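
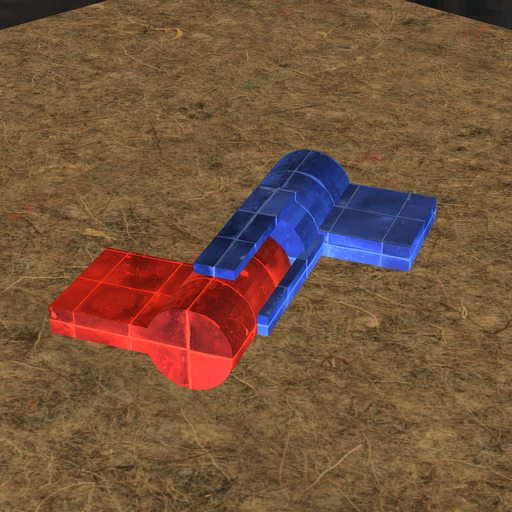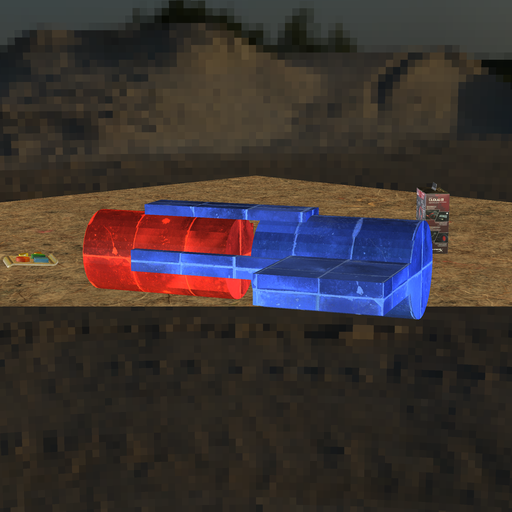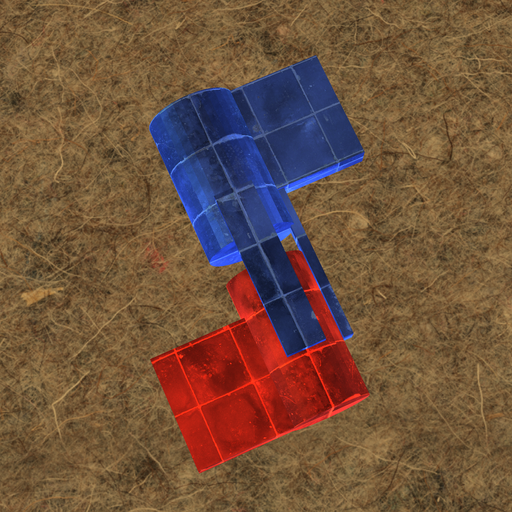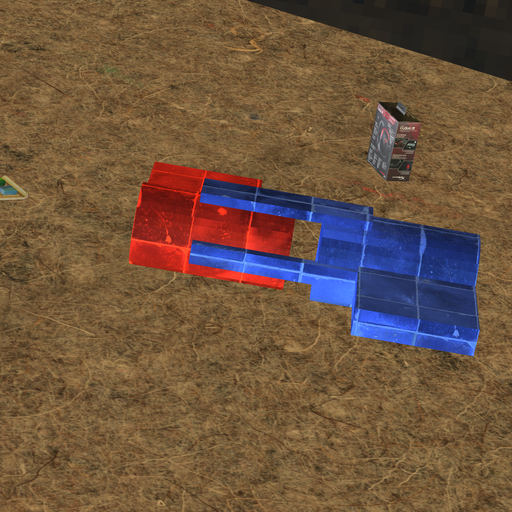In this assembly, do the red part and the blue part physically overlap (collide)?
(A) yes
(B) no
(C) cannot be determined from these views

(B) no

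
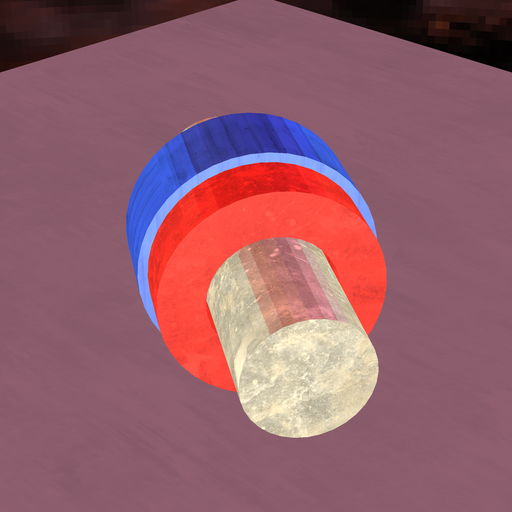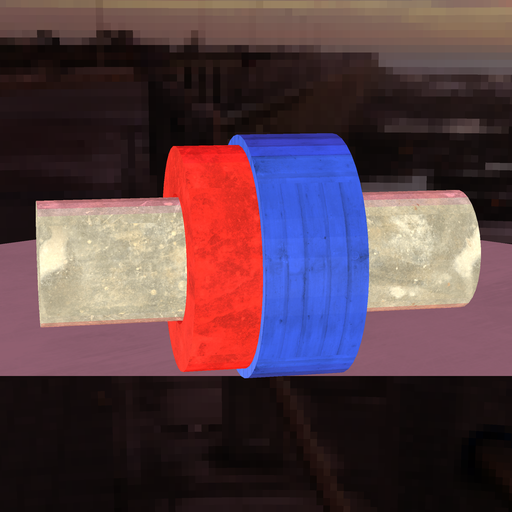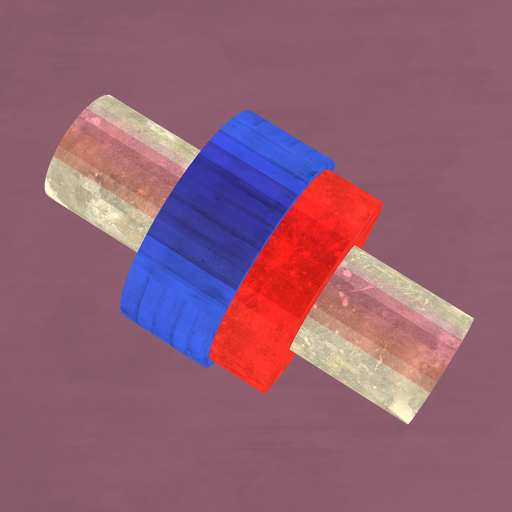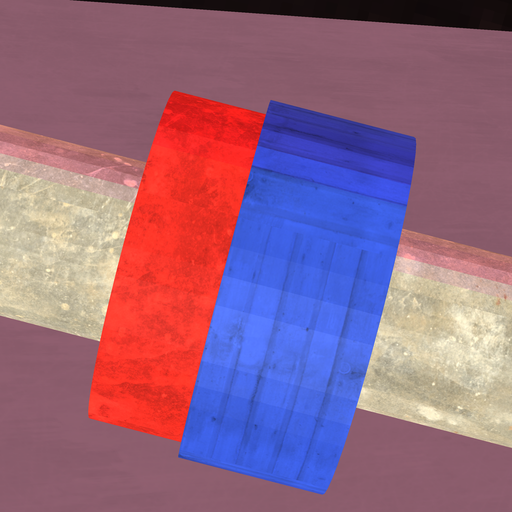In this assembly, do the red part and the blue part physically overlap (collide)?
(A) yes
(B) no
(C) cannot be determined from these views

(A) yes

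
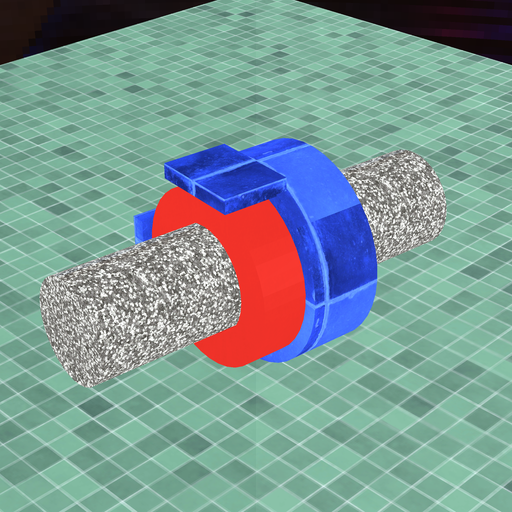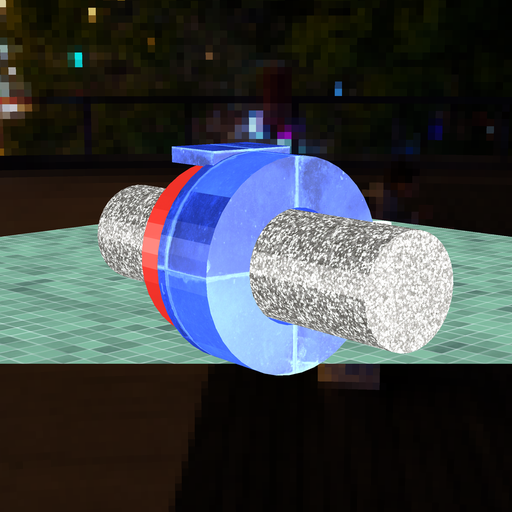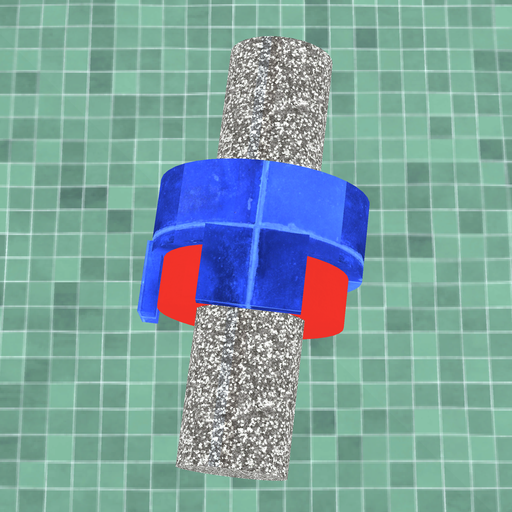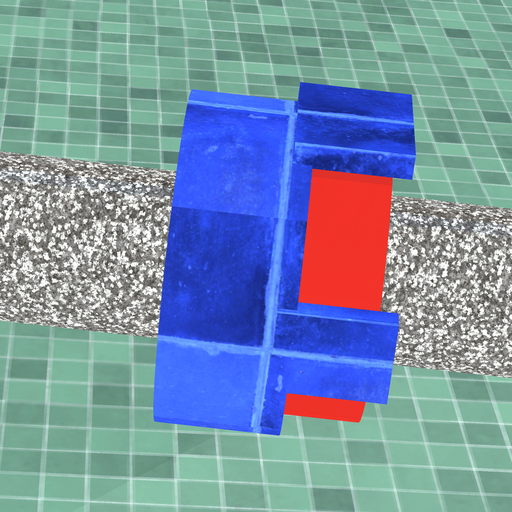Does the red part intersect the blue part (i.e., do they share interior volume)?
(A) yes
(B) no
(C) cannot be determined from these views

(A) yes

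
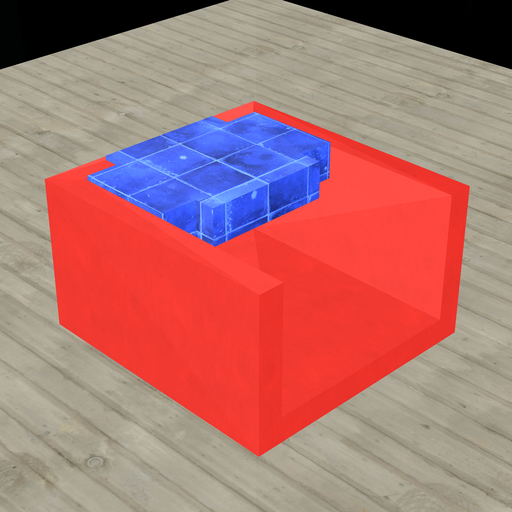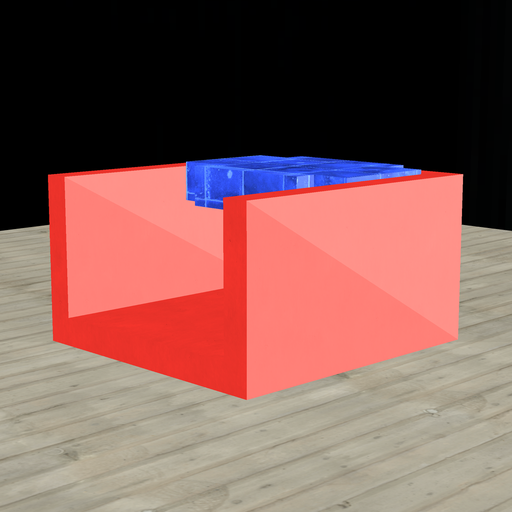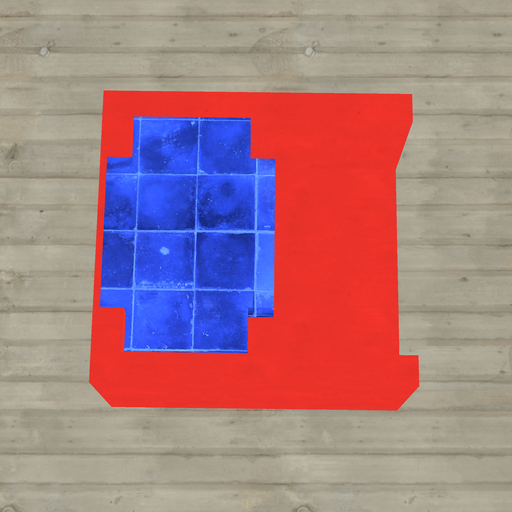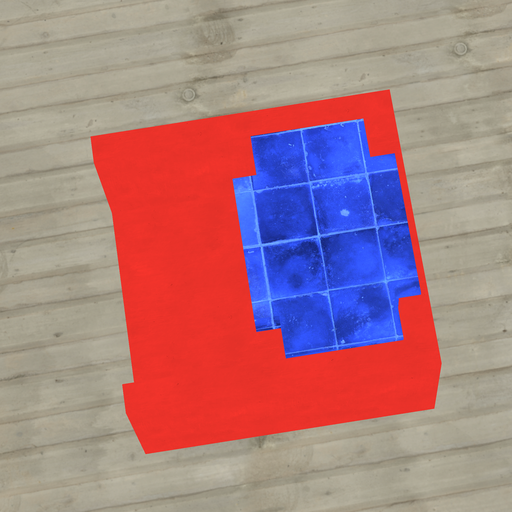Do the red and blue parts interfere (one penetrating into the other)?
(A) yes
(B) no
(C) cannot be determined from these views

(A) yes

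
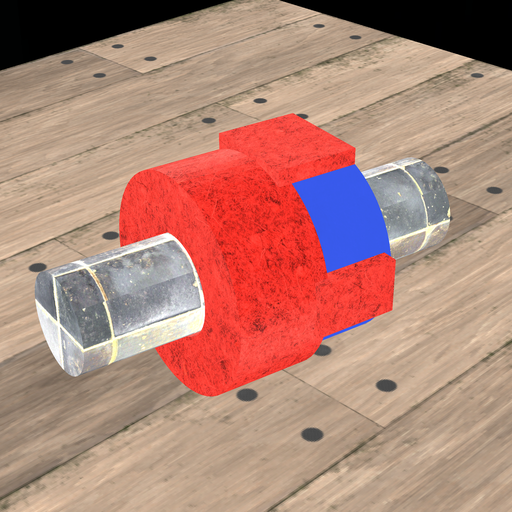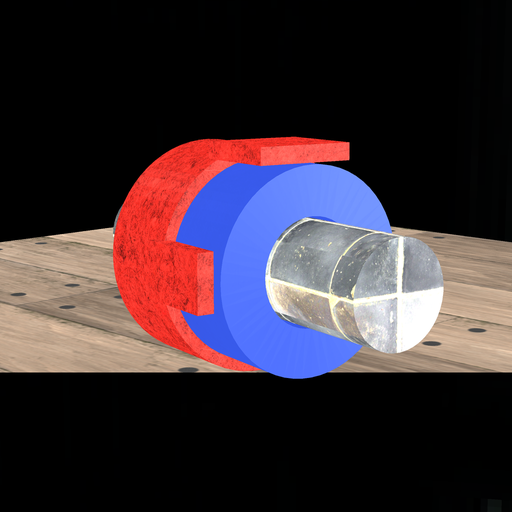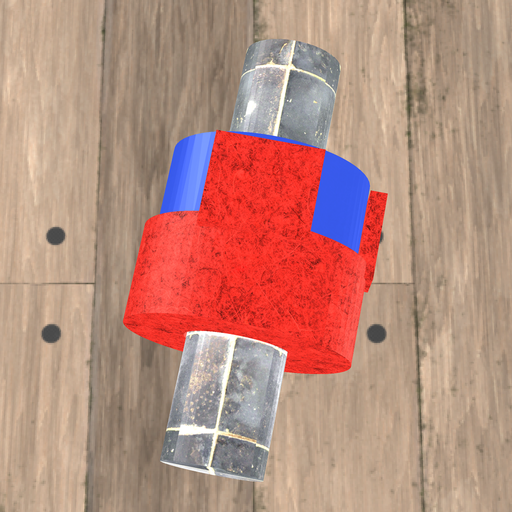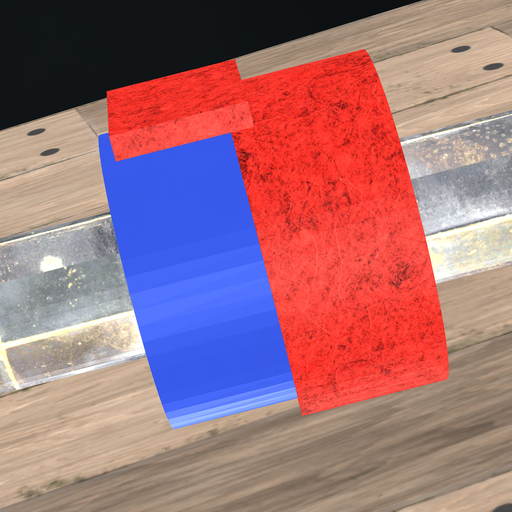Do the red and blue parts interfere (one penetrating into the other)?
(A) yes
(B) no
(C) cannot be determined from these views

(A) yes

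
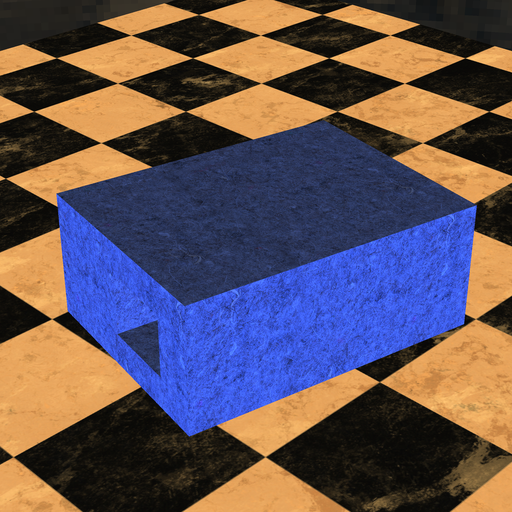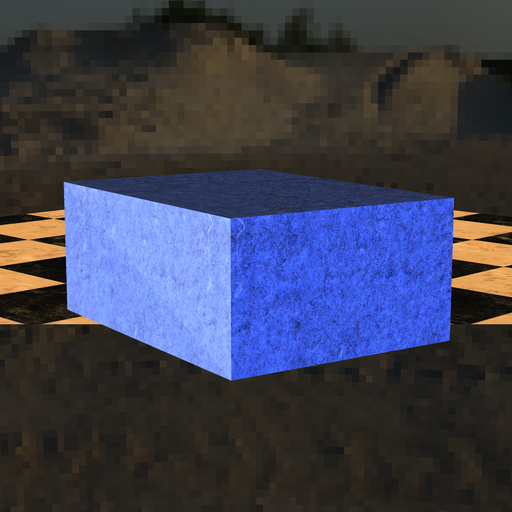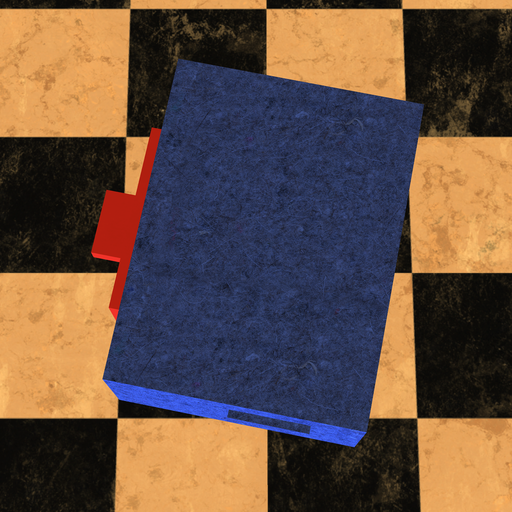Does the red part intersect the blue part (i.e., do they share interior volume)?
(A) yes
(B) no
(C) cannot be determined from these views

(C) cannot be determined from these views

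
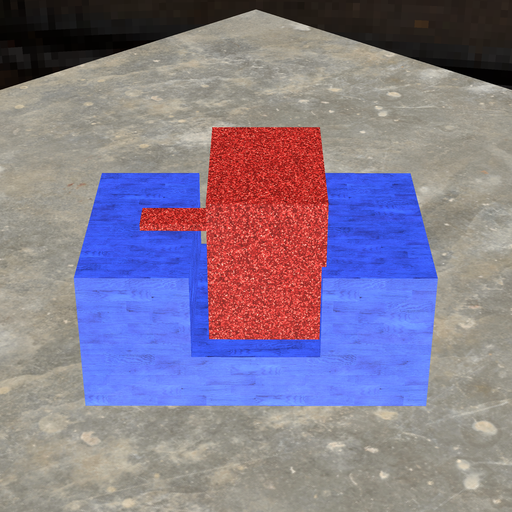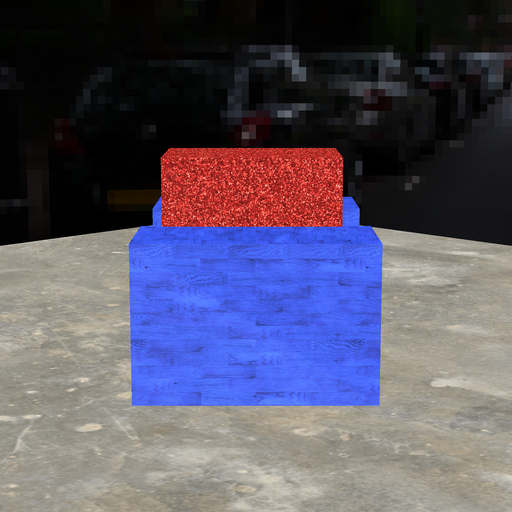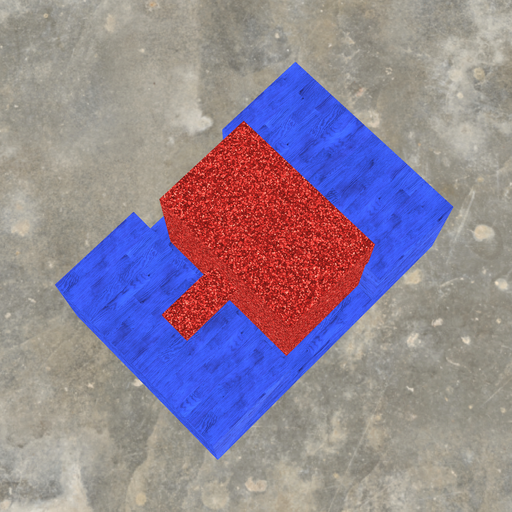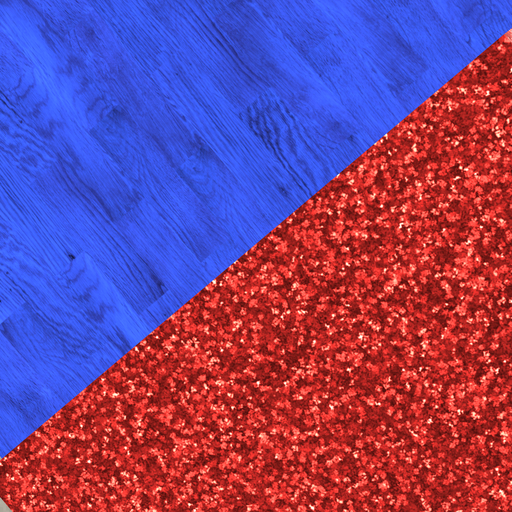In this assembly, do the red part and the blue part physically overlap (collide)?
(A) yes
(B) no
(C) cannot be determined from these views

(A) yes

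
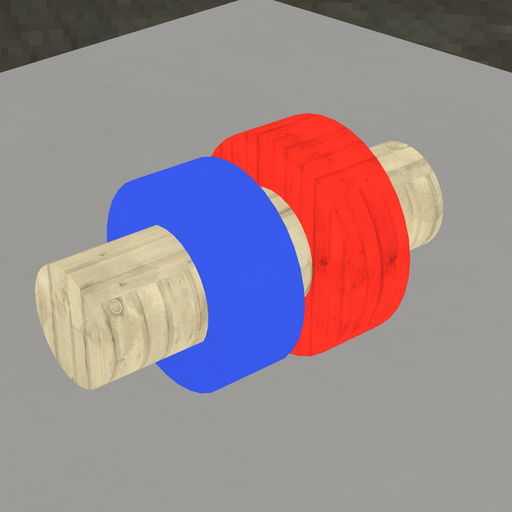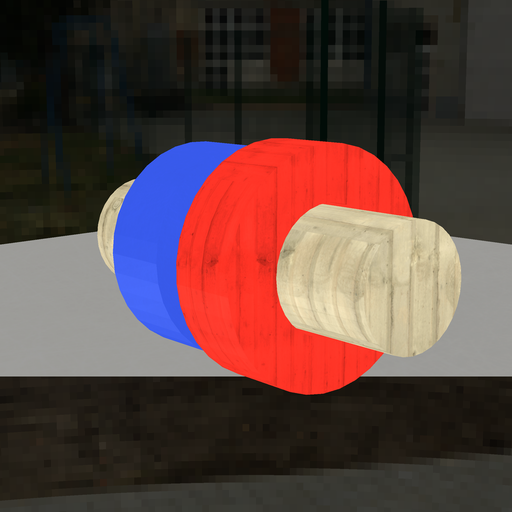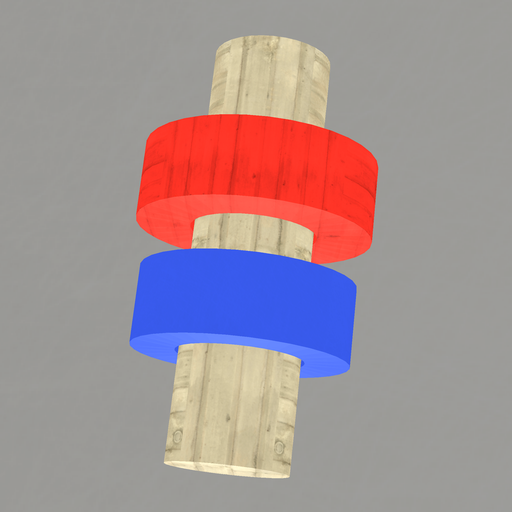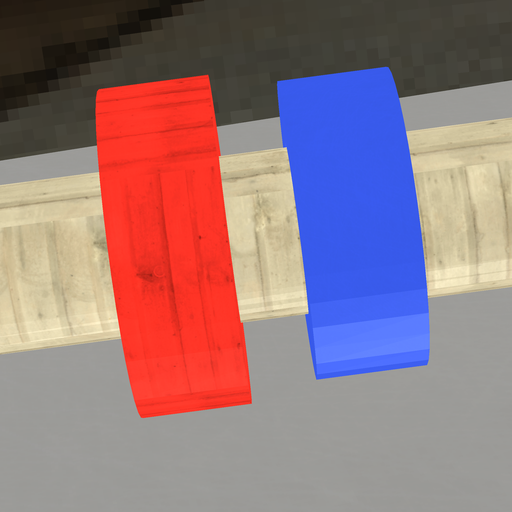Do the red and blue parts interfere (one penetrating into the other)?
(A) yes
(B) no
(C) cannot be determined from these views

(B) no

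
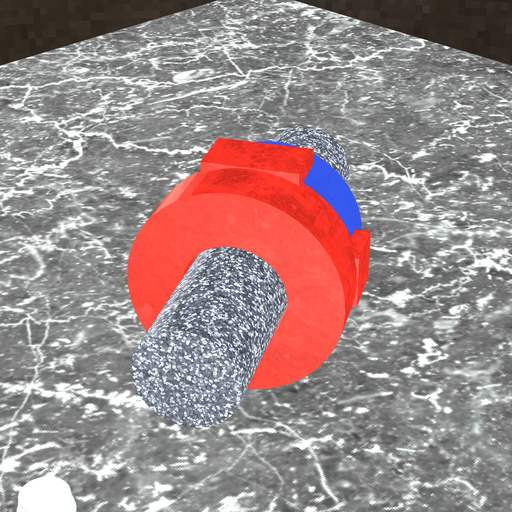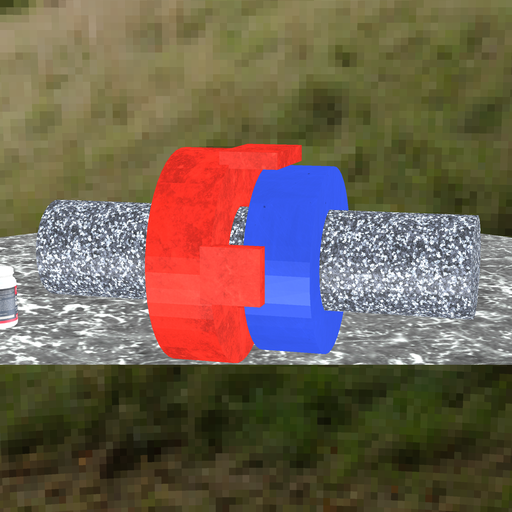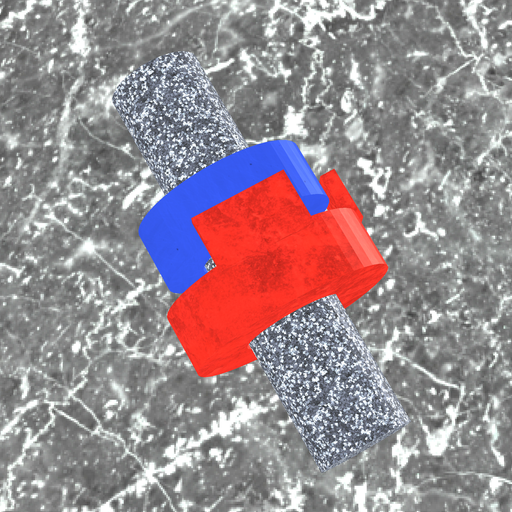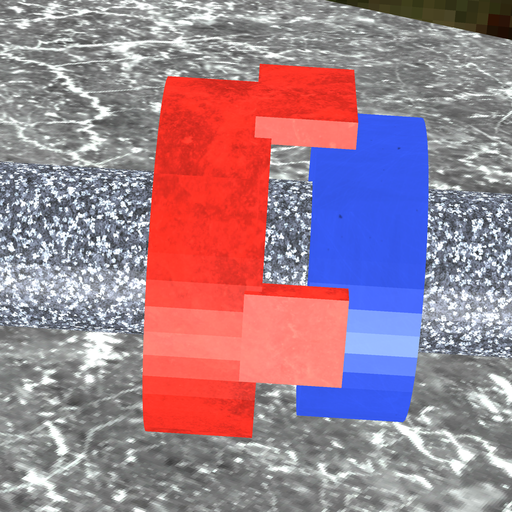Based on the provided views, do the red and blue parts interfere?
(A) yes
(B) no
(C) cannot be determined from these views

(B) no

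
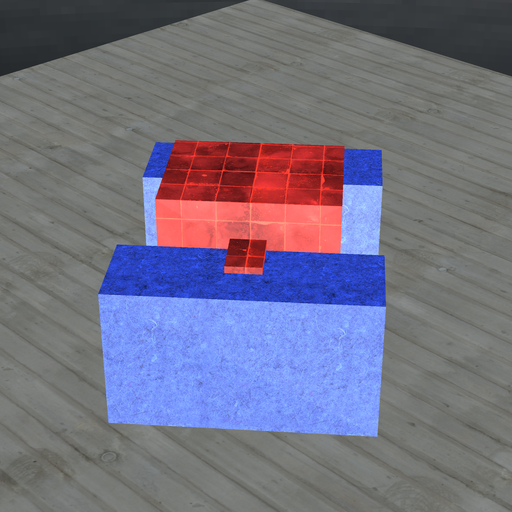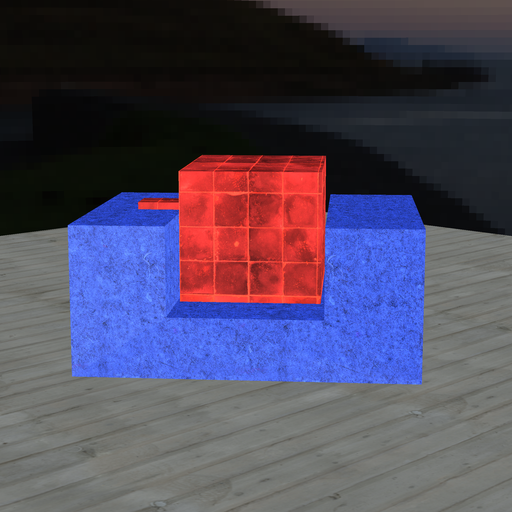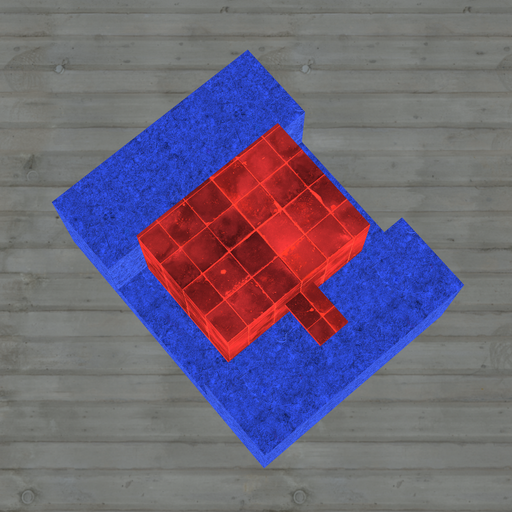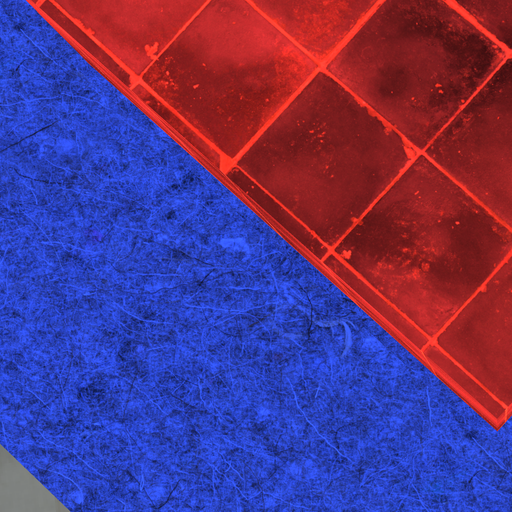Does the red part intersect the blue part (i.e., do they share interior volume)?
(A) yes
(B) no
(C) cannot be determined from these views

(B) no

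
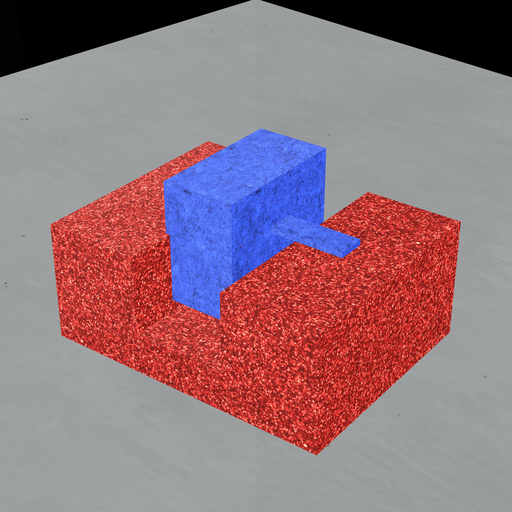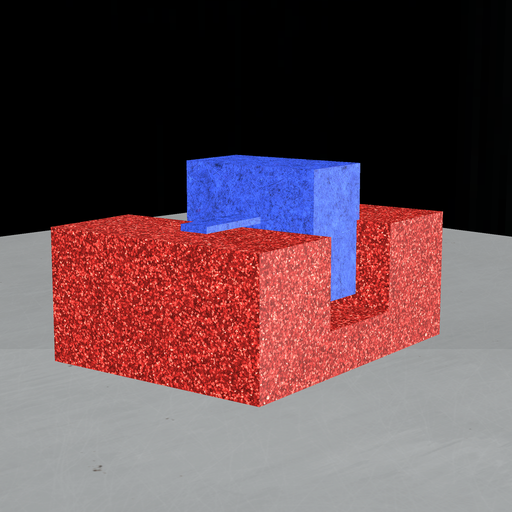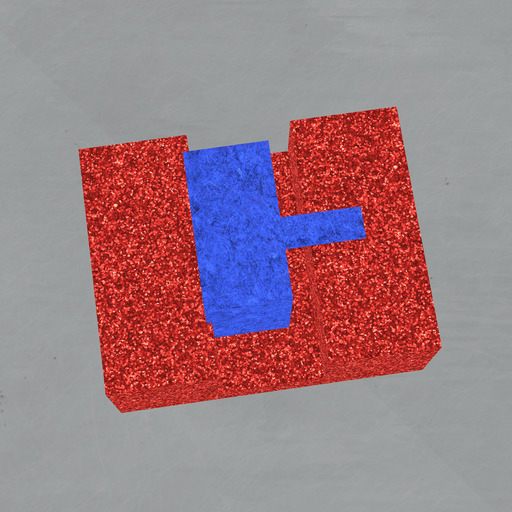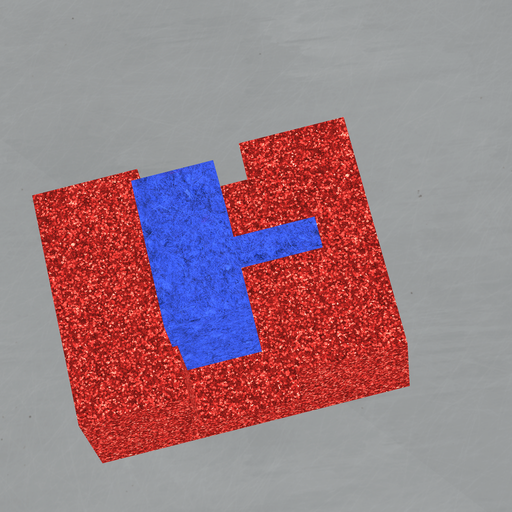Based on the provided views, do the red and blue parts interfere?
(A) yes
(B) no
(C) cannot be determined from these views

(A) yes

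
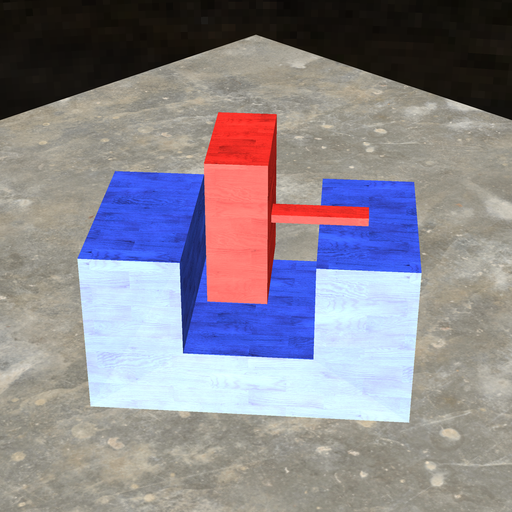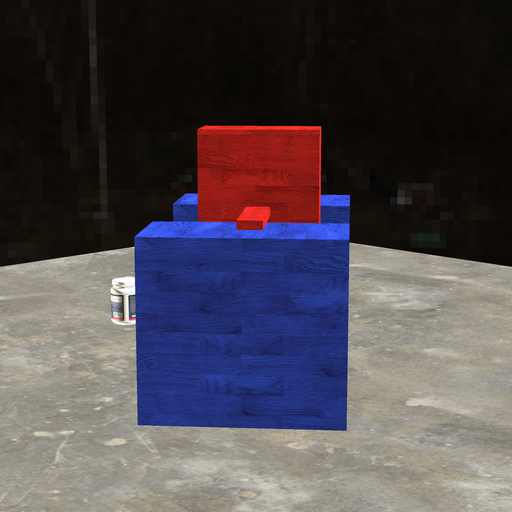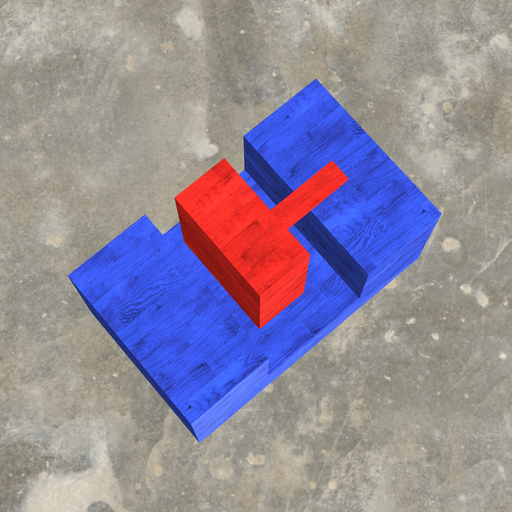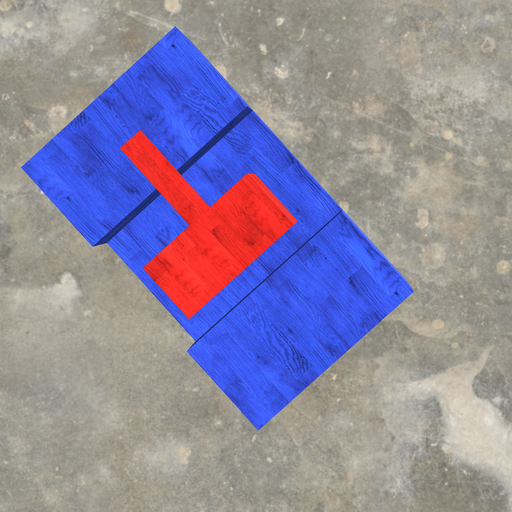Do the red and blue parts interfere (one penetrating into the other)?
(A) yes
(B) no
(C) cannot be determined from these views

(B) no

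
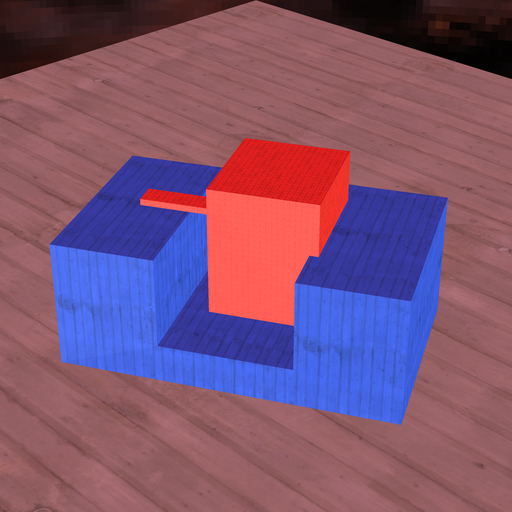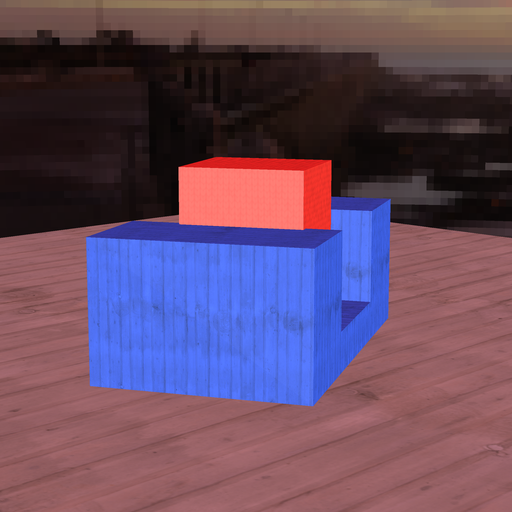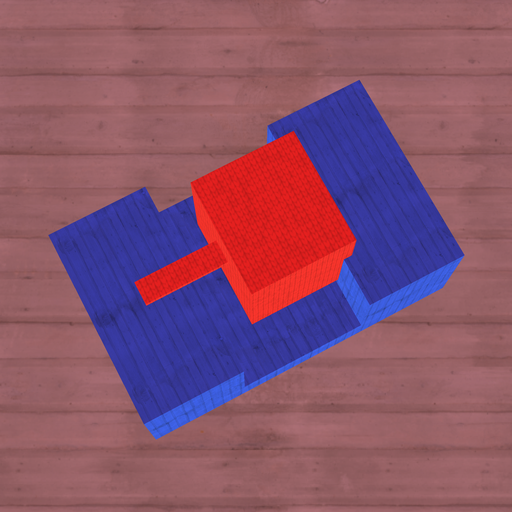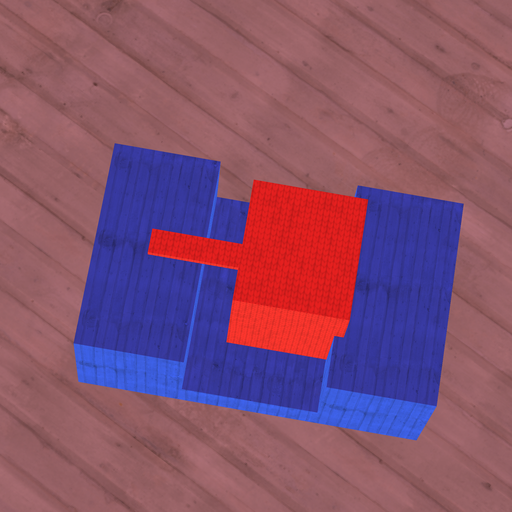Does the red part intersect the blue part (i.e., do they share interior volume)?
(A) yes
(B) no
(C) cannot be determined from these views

(A) yes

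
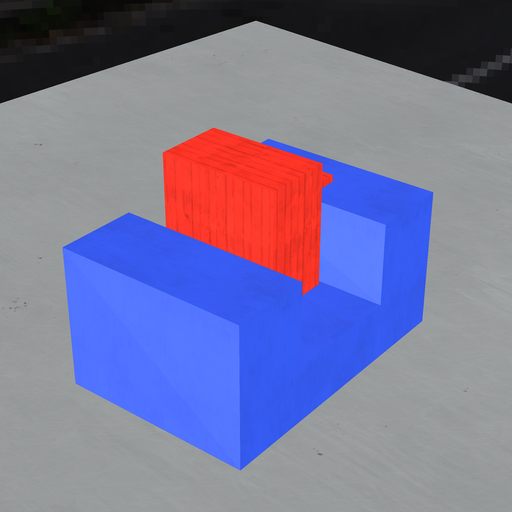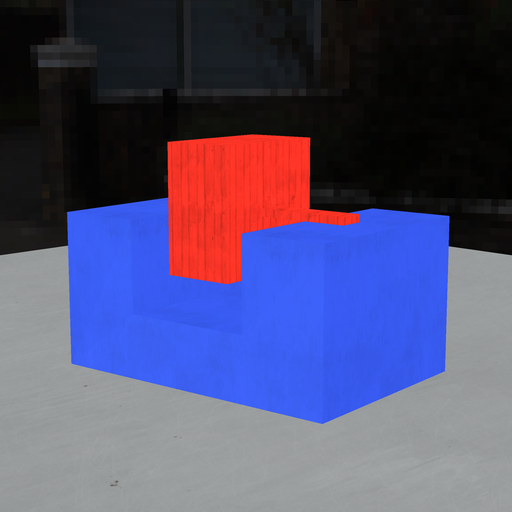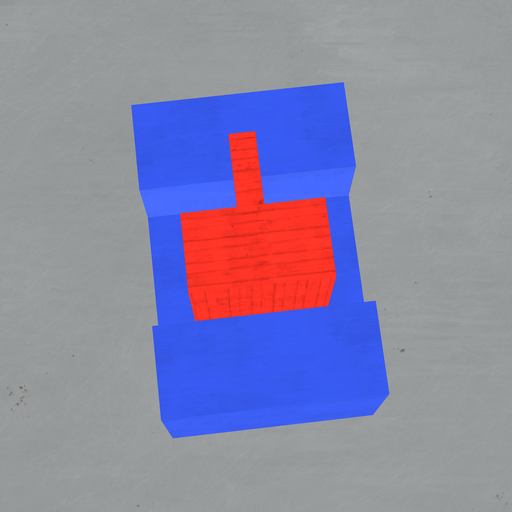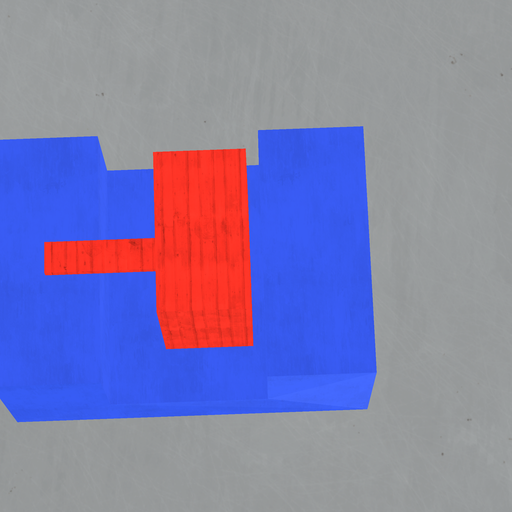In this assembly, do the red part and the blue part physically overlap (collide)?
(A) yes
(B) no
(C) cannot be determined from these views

(B) no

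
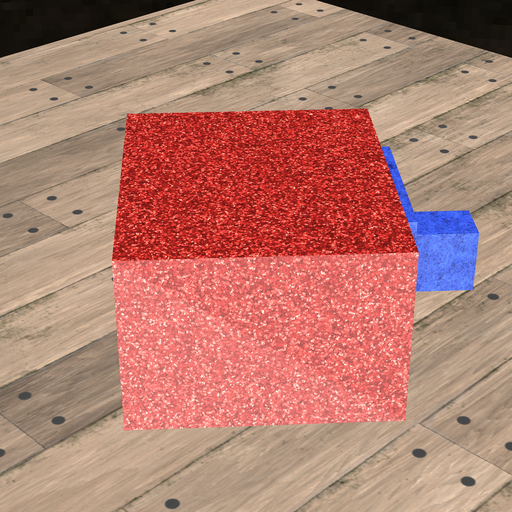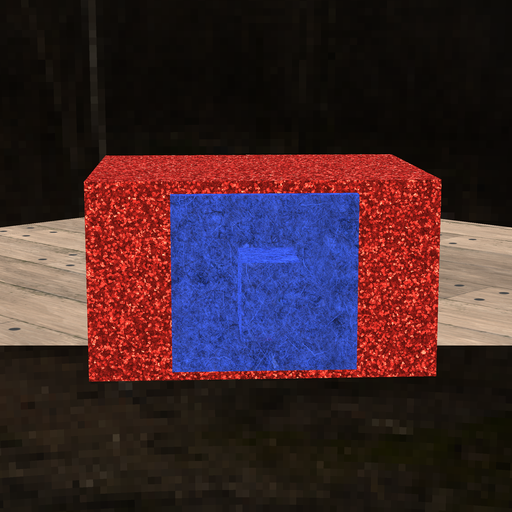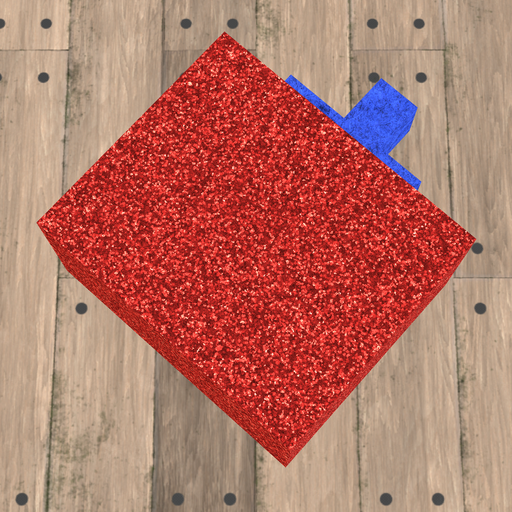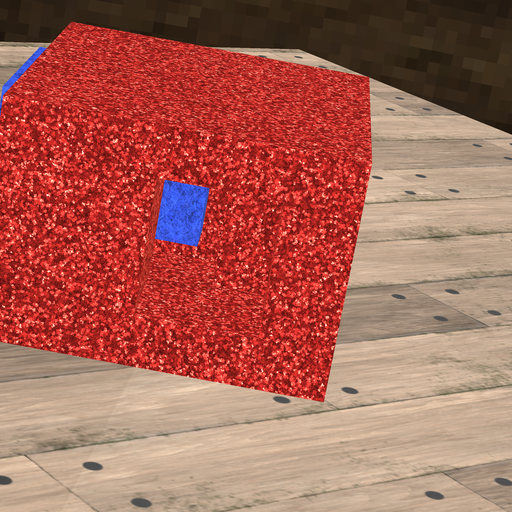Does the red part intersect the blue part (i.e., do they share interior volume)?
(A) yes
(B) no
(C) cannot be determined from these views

(B) no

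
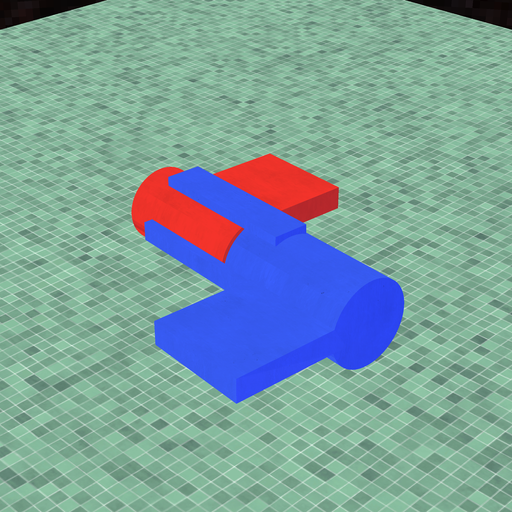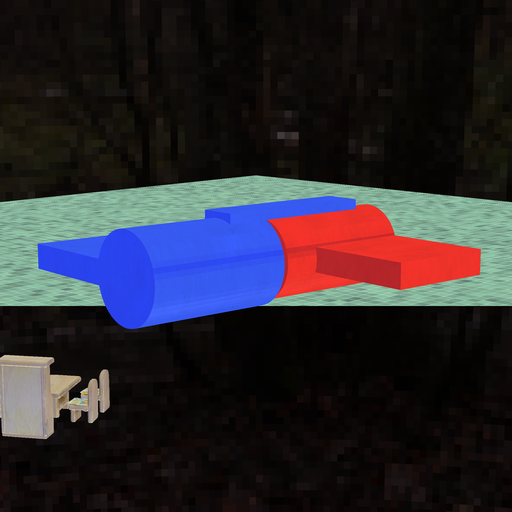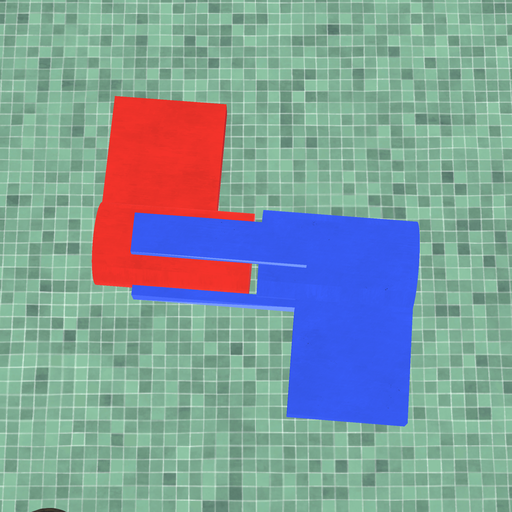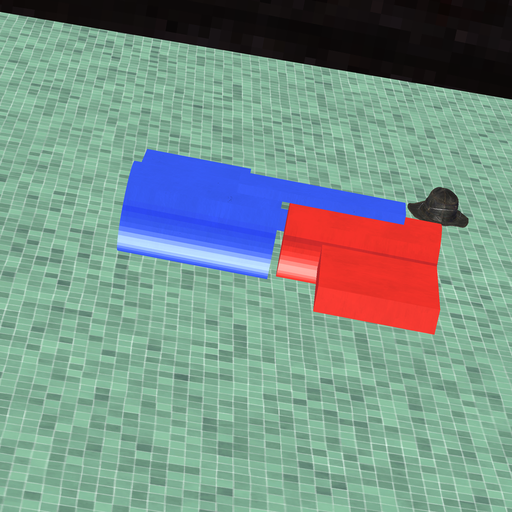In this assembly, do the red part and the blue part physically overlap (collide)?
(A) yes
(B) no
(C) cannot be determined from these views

(B) no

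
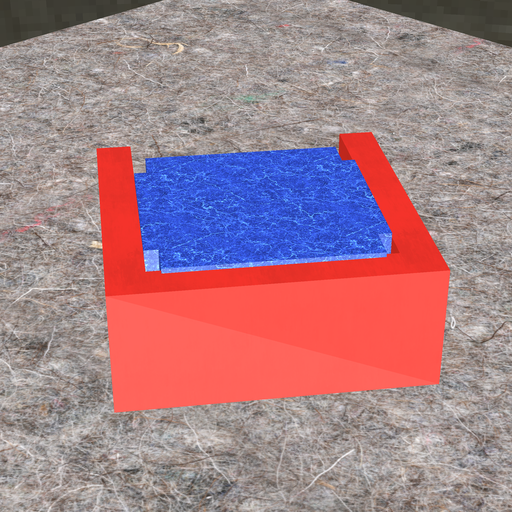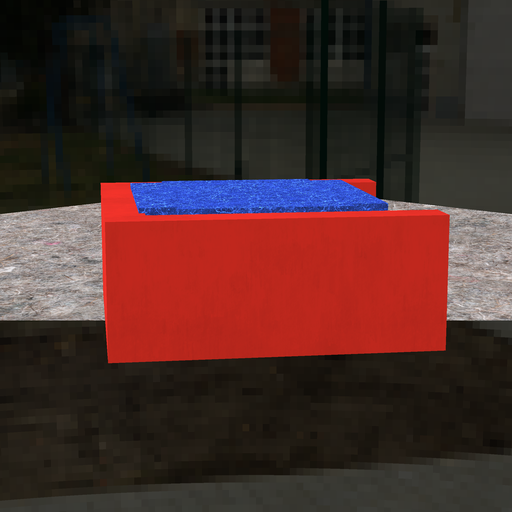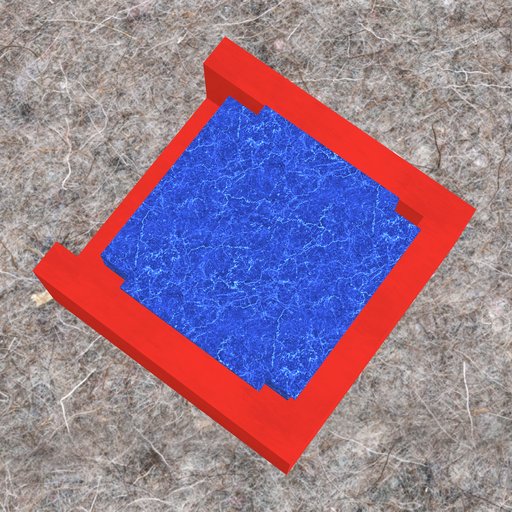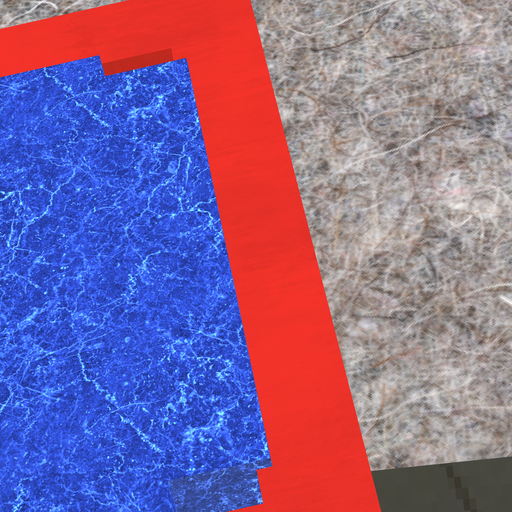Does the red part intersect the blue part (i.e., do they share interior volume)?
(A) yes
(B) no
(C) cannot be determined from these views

(A) yes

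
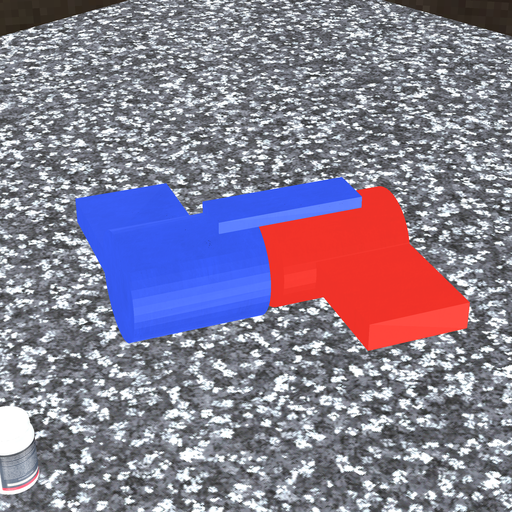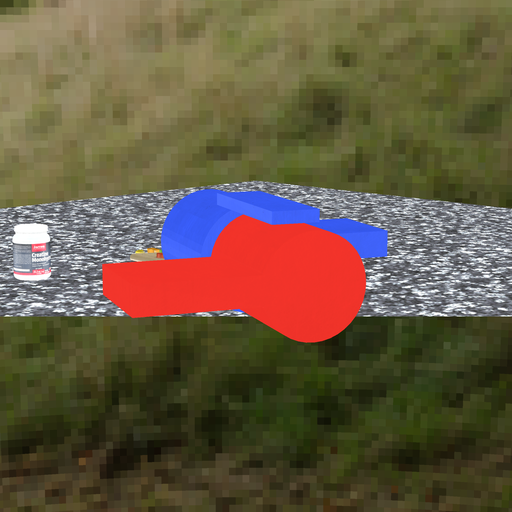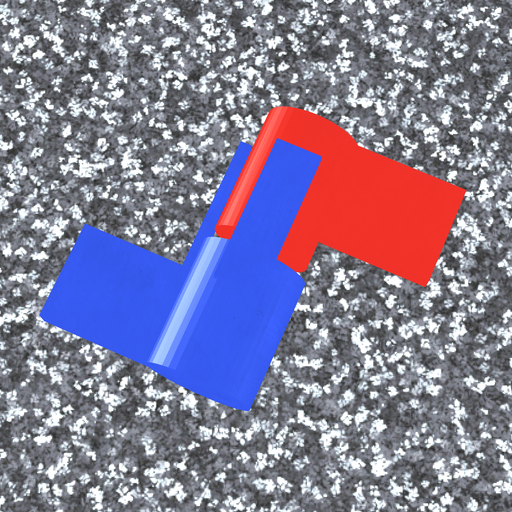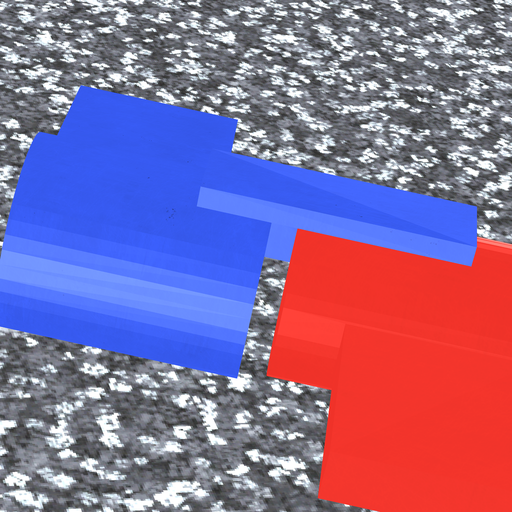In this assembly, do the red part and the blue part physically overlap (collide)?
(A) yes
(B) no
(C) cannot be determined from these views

(B) no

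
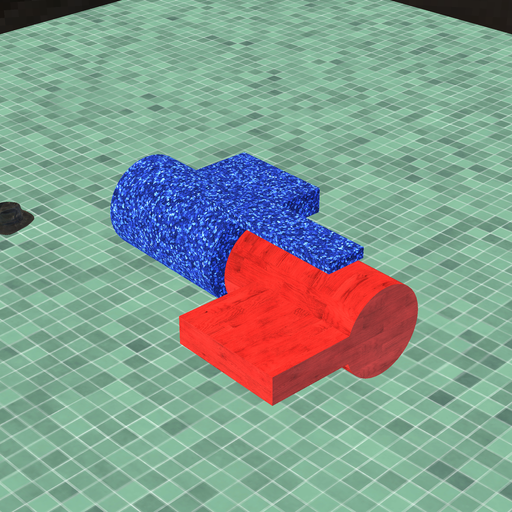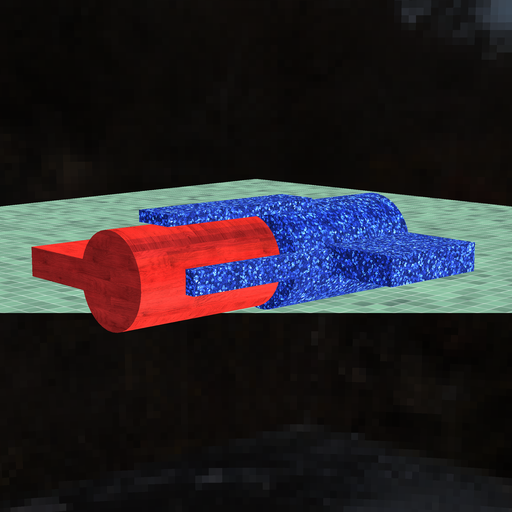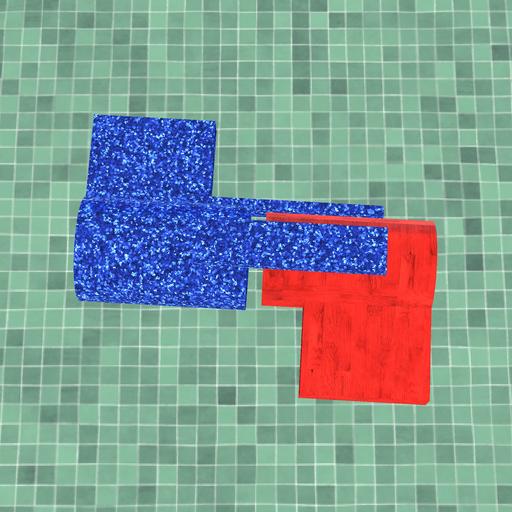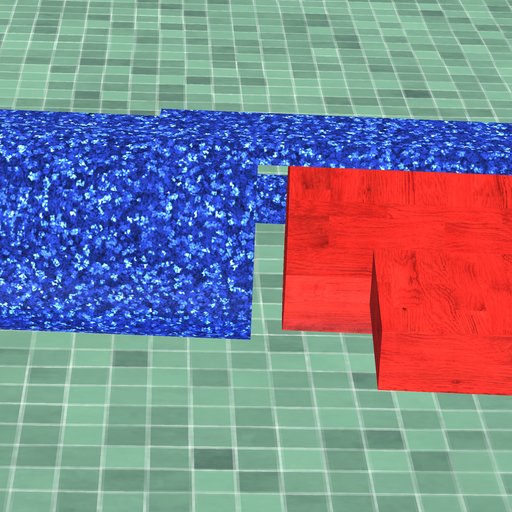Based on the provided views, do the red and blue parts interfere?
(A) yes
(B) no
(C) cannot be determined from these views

(B) no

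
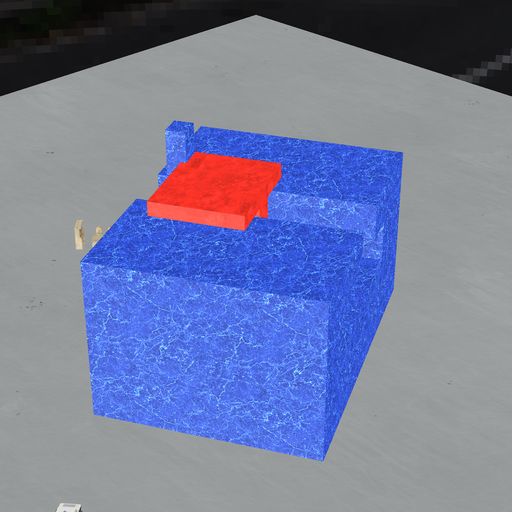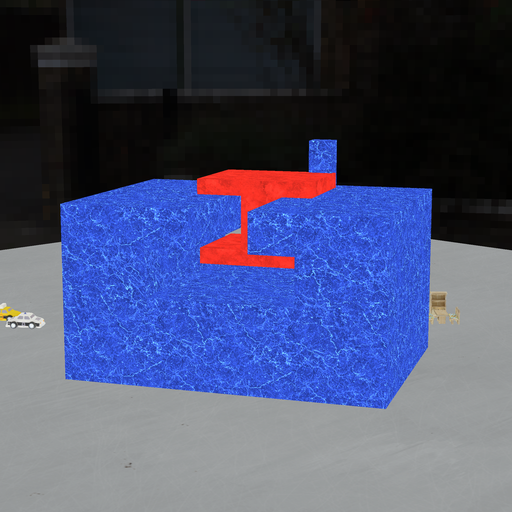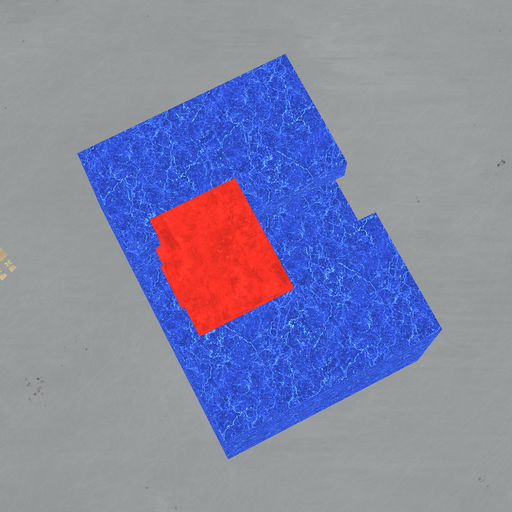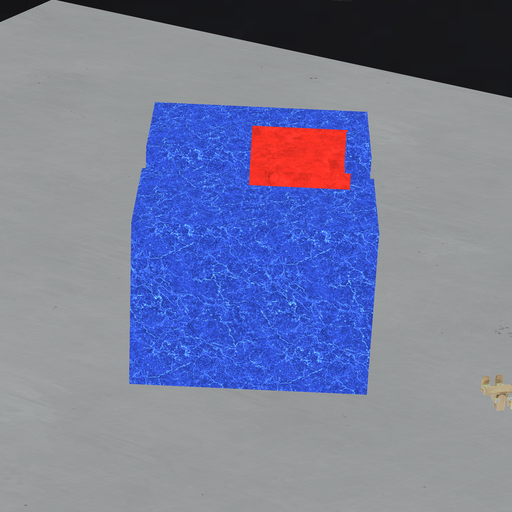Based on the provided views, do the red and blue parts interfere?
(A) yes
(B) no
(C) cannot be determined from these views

(A) yes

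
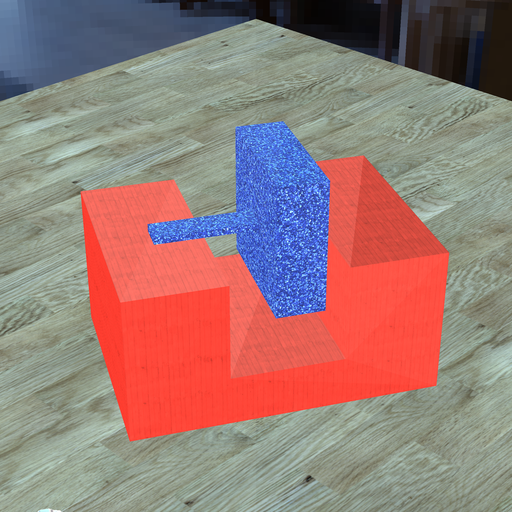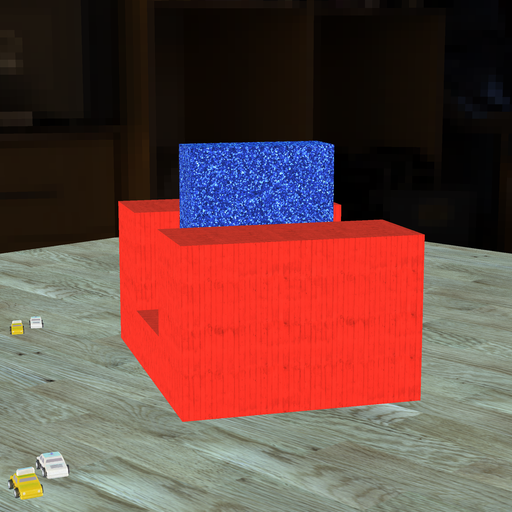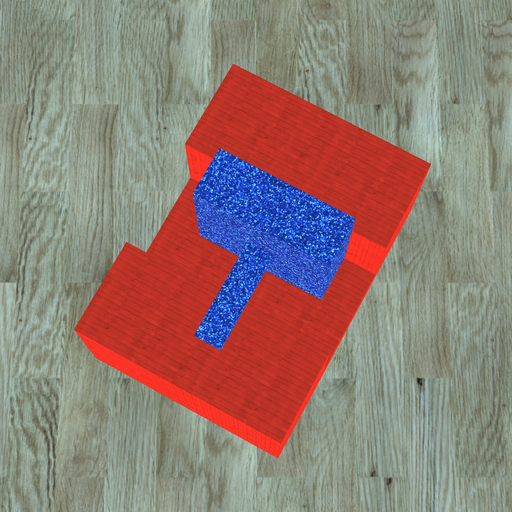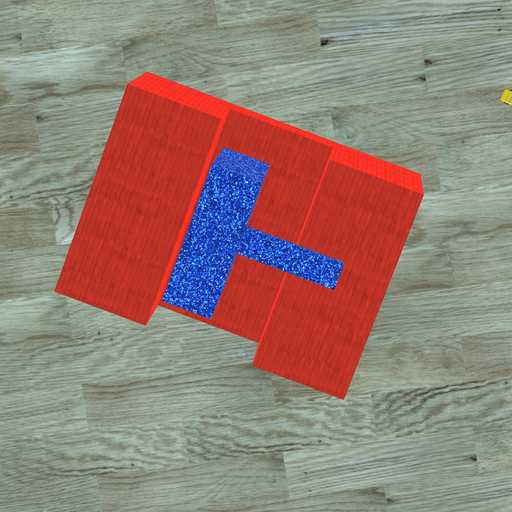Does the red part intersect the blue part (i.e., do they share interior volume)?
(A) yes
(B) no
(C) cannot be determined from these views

(B) no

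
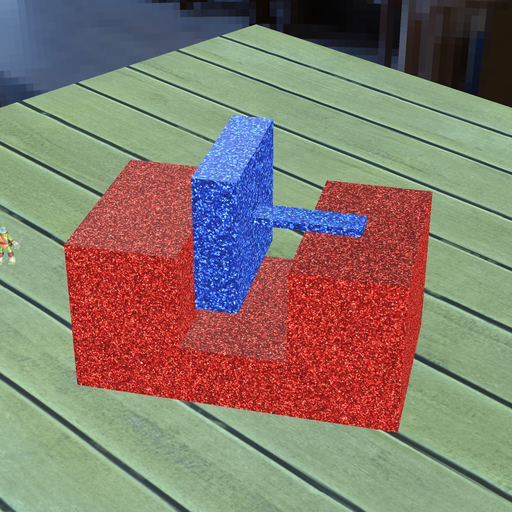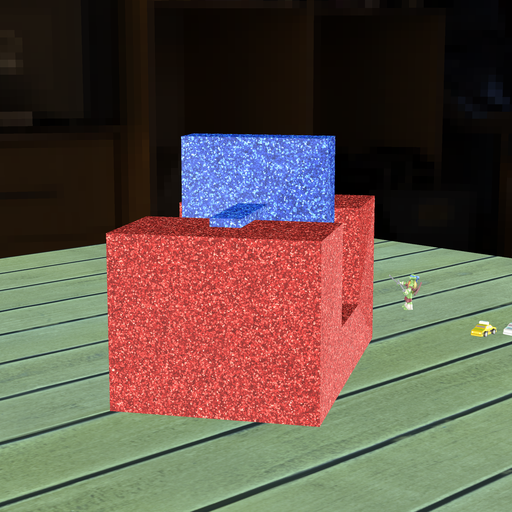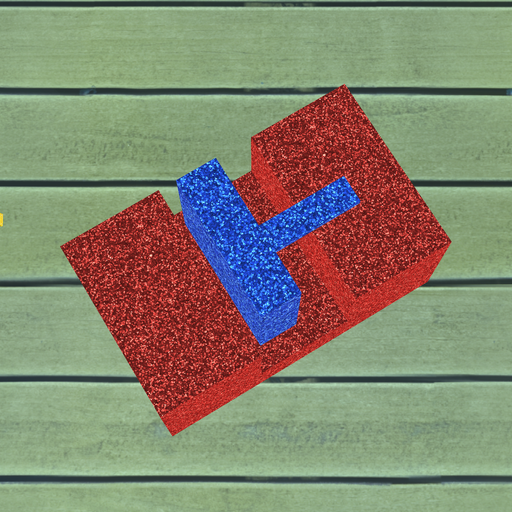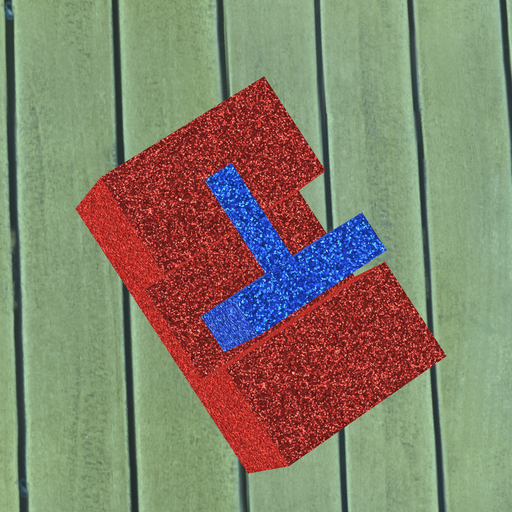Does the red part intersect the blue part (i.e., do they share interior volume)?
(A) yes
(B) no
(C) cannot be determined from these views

(B) no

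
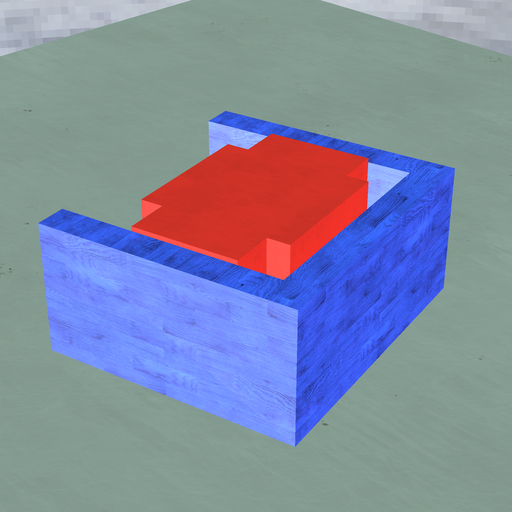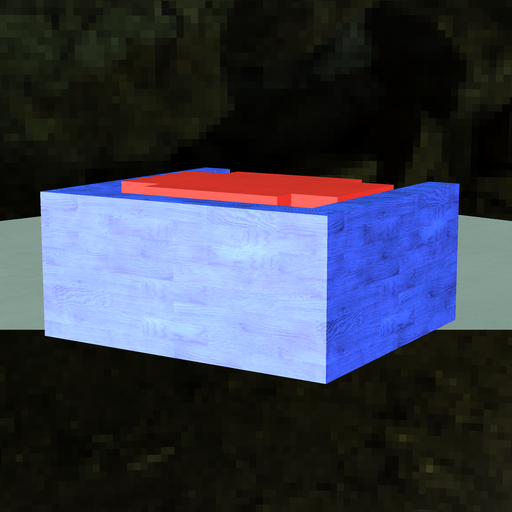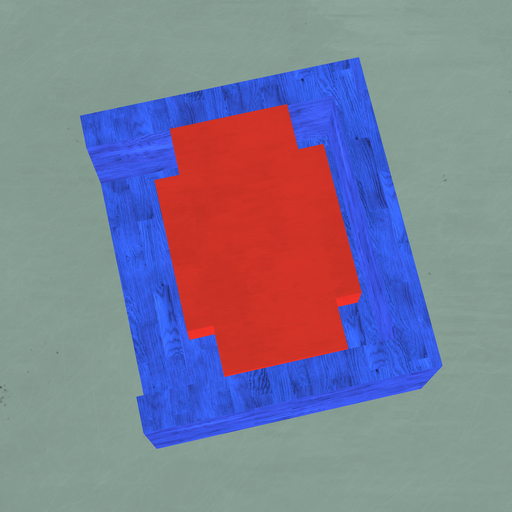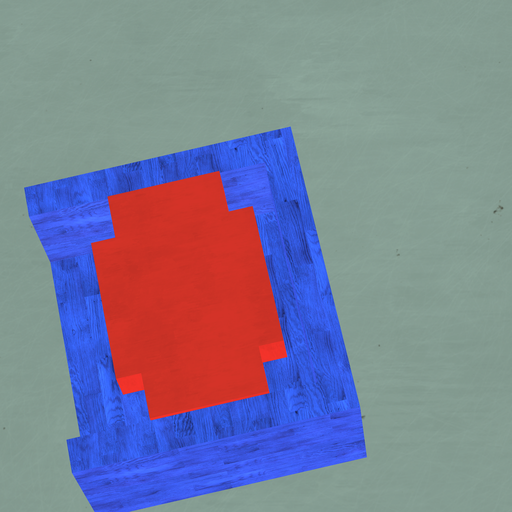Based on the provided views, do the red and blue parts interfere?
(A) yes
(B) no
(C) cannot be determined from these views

(B) no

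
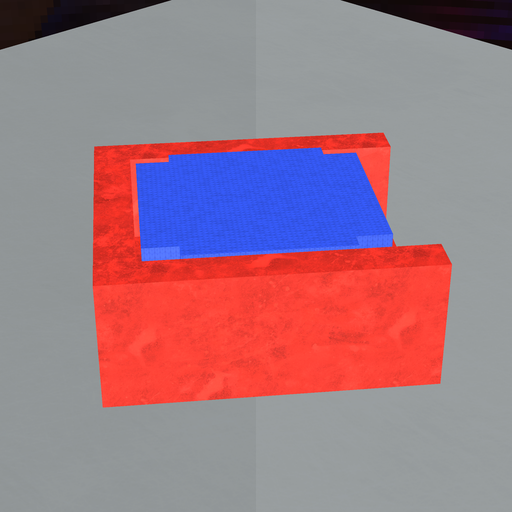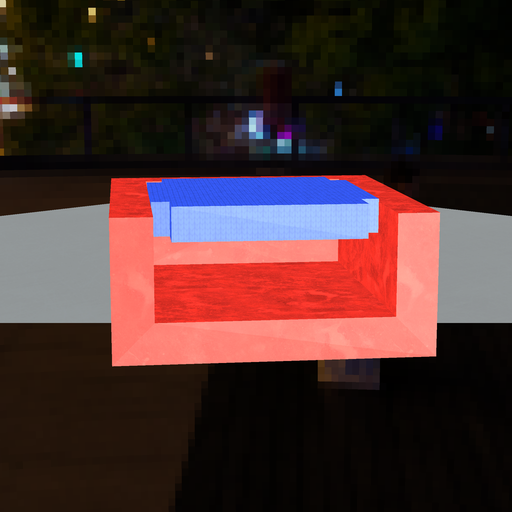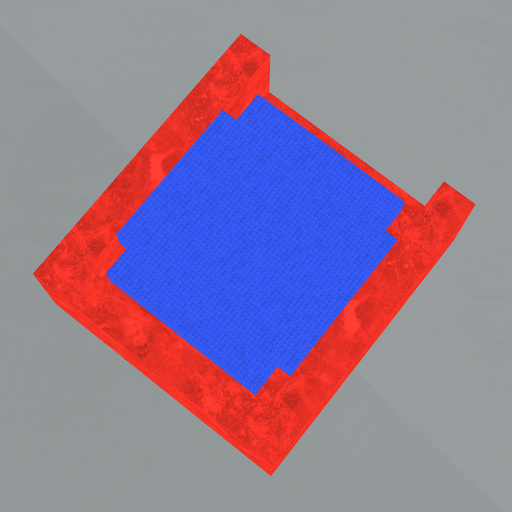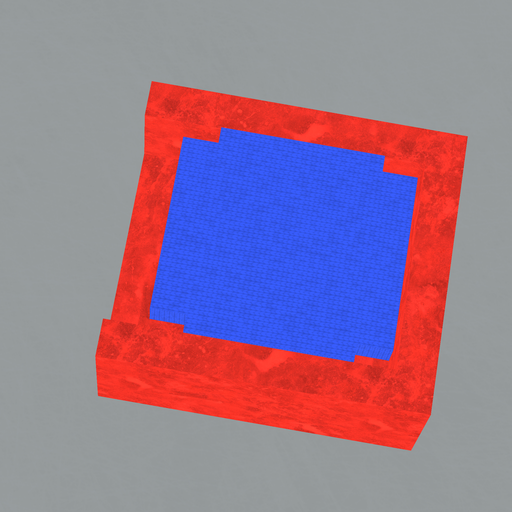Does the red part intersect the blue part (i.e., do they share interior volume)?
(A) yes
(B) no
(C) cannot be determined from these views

(B) no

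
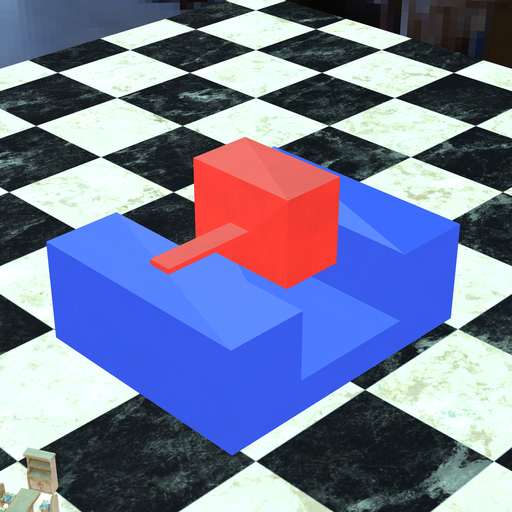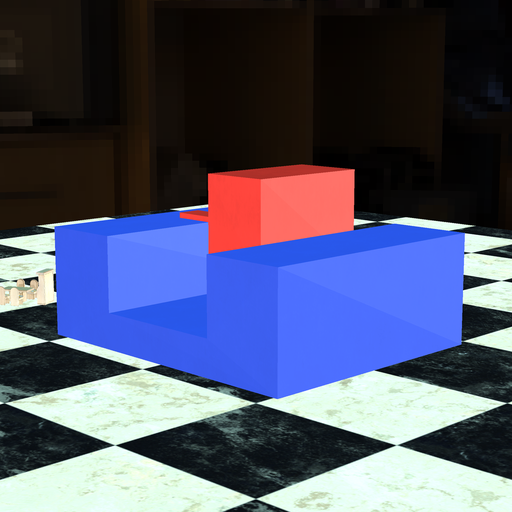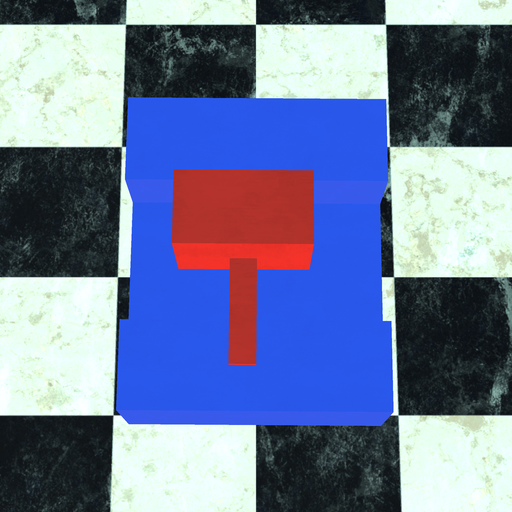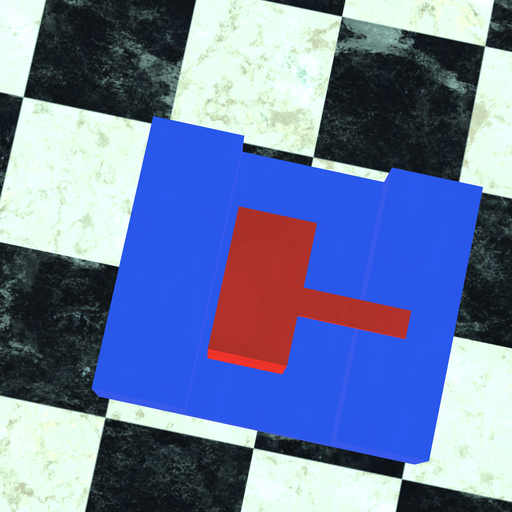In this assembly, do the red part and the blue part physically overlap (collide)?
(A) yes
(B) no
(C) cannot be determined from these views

(B) no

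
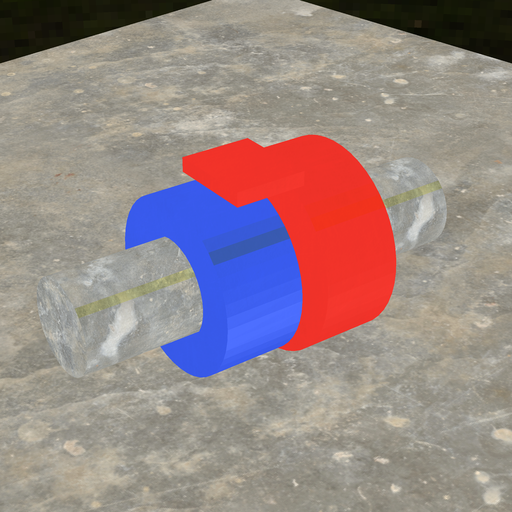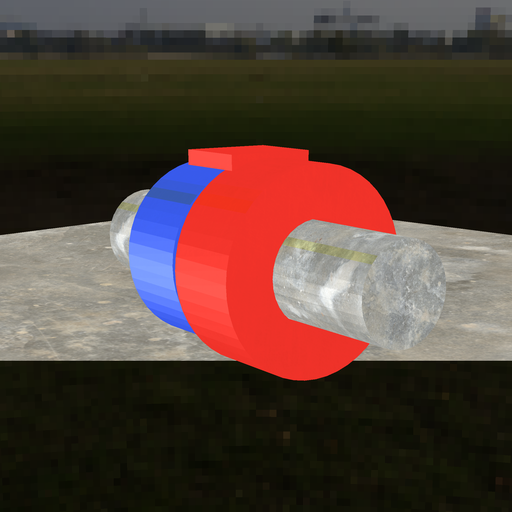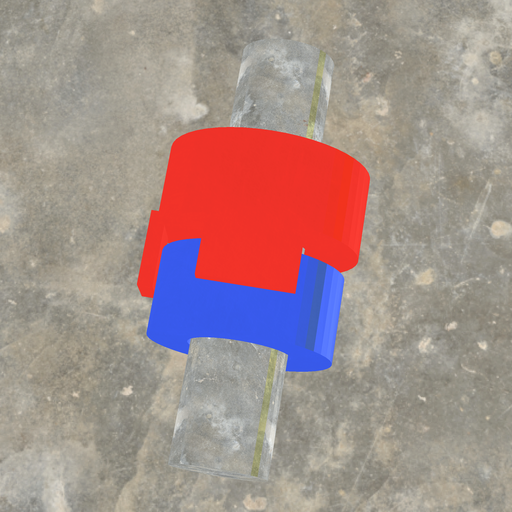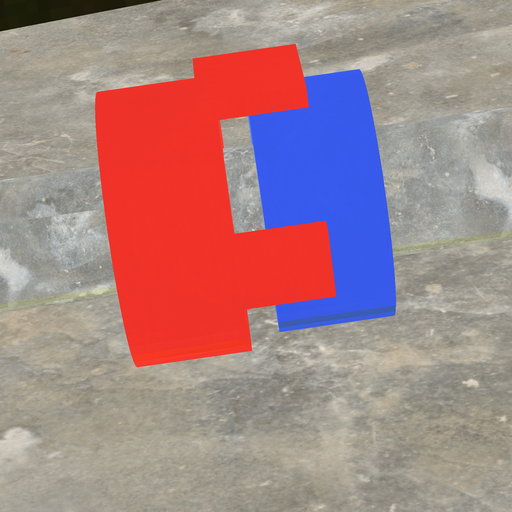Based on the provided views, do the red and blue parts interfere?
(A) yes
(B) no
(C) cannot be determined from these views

(B) no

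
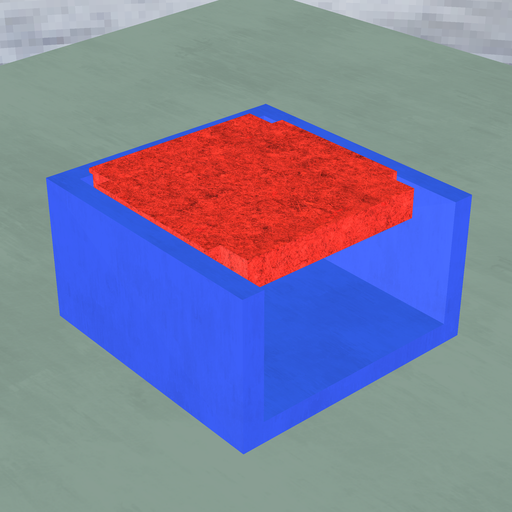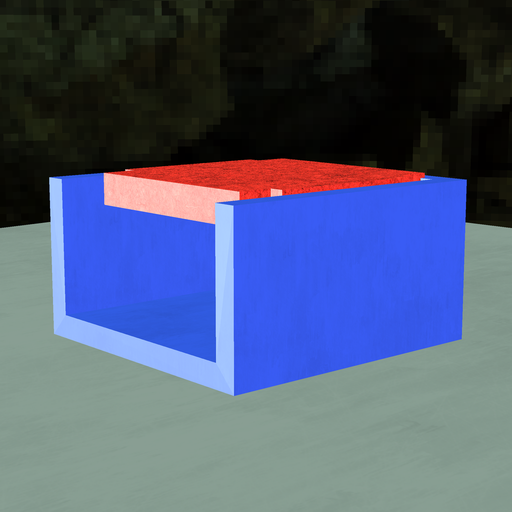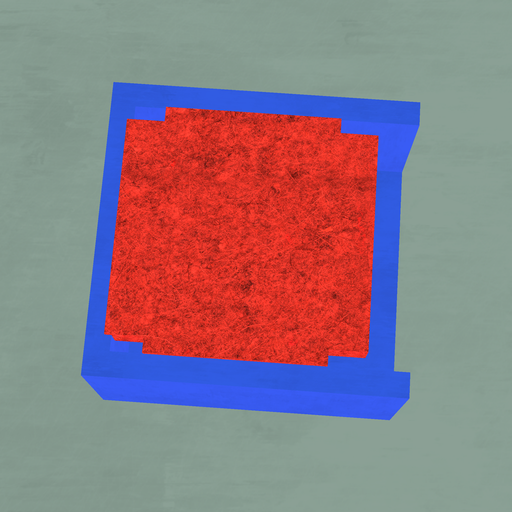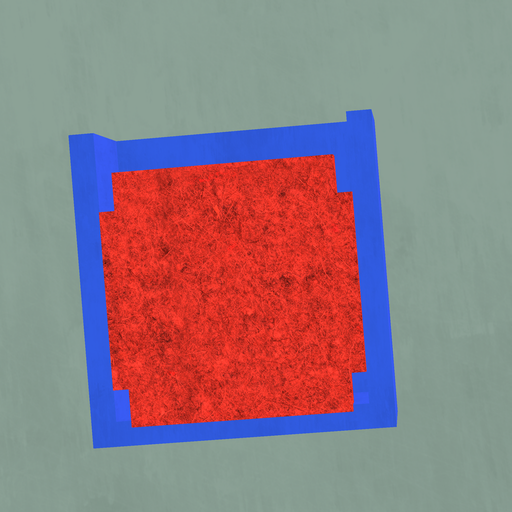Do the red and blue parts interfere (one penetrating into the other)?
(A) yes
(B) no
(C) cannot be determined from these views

(A) yes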